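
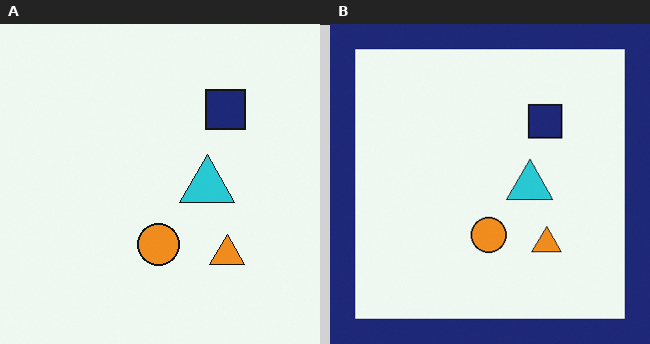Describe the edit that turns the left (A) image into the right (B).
It was framed with a navy border.

A solid navy frame runs around the edge of the right (B) image, with the content slightly shrunk inside it.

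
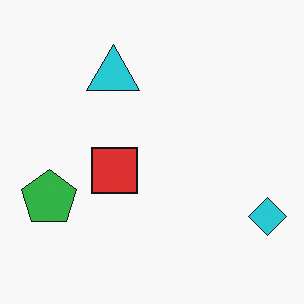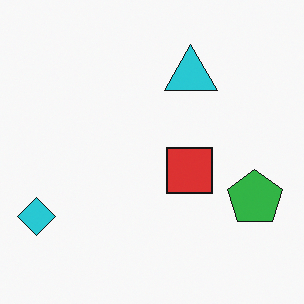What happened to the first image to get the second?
The image was flipped horizontally (left ↔ right).

The cyan diamond is in the bottom-right of the first image and the bottom-left of the second — shapes on opposite sides of the vertical midline have swapped in a mirror flip.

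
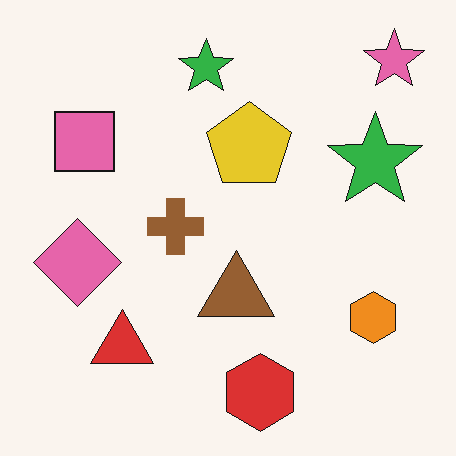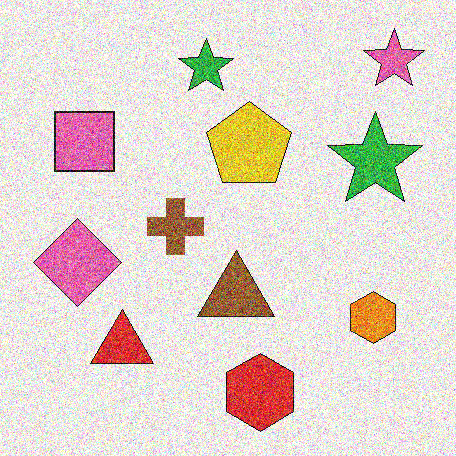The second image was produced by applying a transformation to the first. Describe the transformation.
The image was degraded with strong gaussian noise.

Random speckle covers the whole image, including the flat background.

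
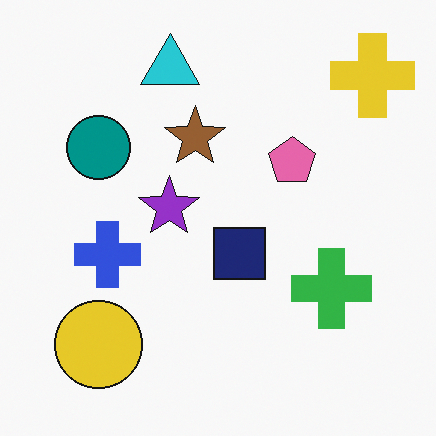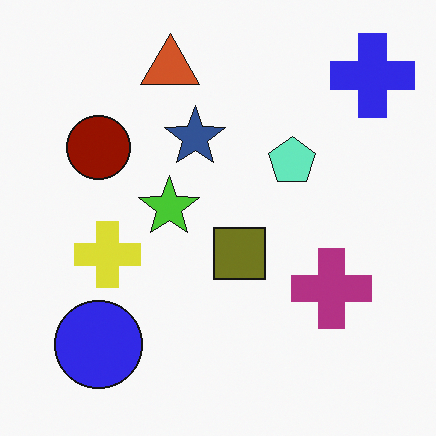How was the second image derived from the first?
Hue-shifted by a large amount.

Every shape's color has rotated by the same amount around the hue wheel — a uniform hue shift.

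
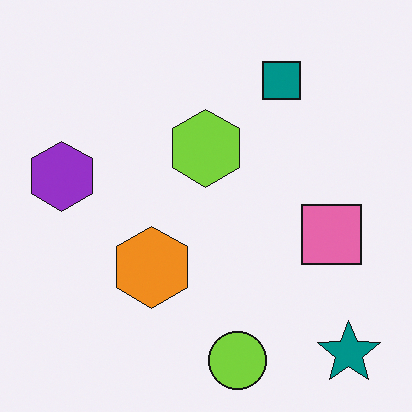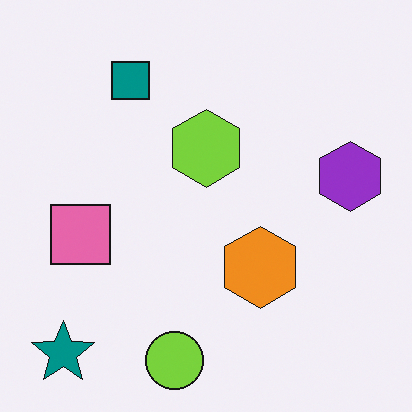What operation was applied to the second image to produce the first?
Flipped horizontally (left ↔ right).

The purple hexagon is in the right of the second image and the left of the first — shapes on opposite sides of the vertical midline have swapped in a mirror flip.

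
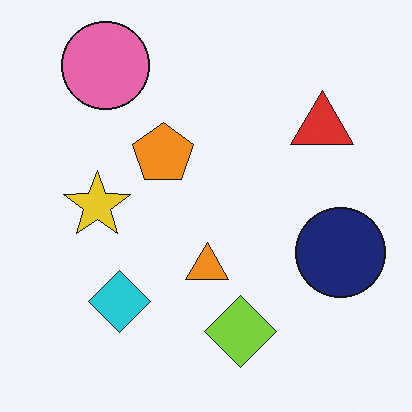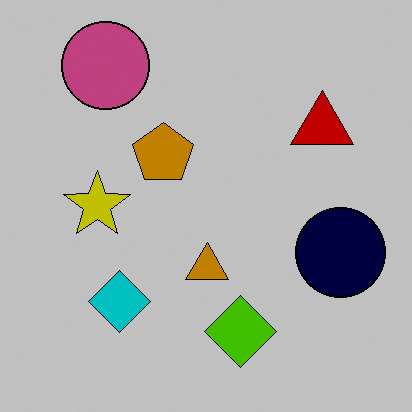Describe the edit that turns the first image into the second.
It was aggressively posterized.

Each flat color has snapped to a coarser quantized level — most visibly, the near-white background has dropped to a flat grey.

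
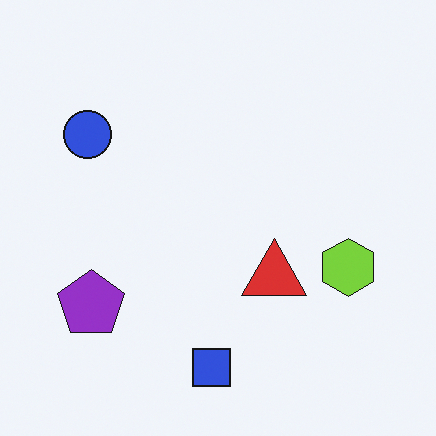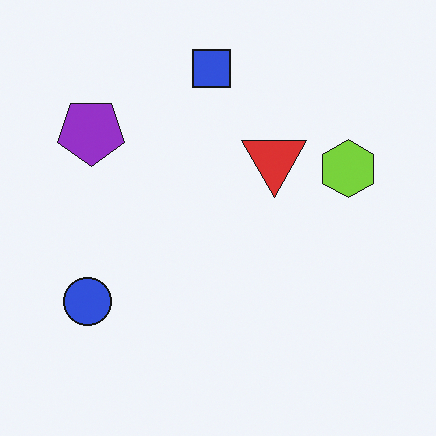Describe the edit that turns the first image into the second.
The image was flipped vertically (top ↔ bottom).

The blue square is in the bottom of the first image and the top of the second — shapes on opposite sides of the horizontal midline have swapped in a mirror flip.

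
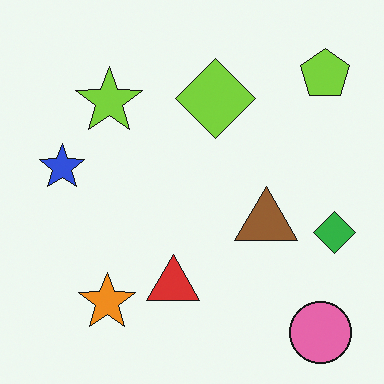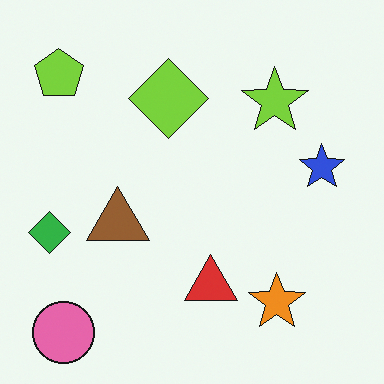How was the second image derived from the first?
Flipped horizontally (left ↔ right).

The green diamond is in the right of the first image and the left of the second — shapes on opposite sides of the vertical midline have swapped in a mirror flip.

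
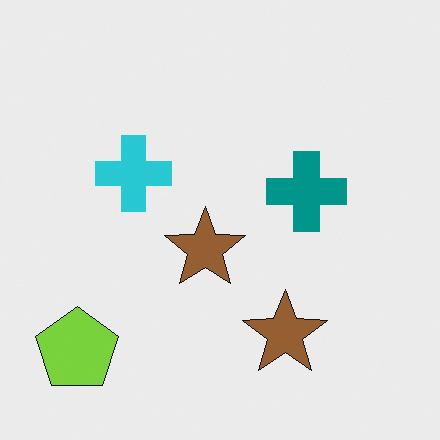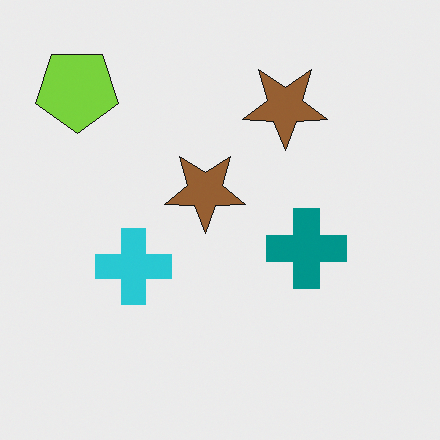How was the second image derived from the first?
The transformation is: flipped vertically (top ↔ bottom).

The lime pentagon is in the bottom-left of the first image and the top-left of the second — shapes on opposite sides of the horizontal midline have swapped in a mirror flip.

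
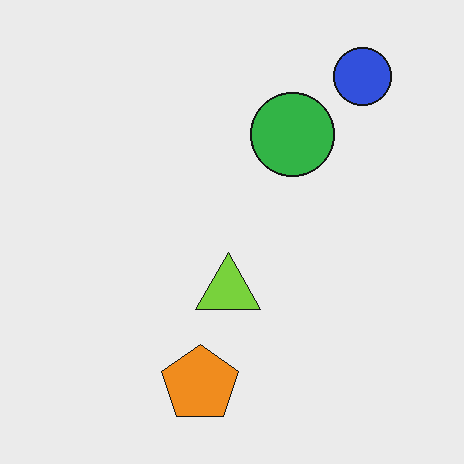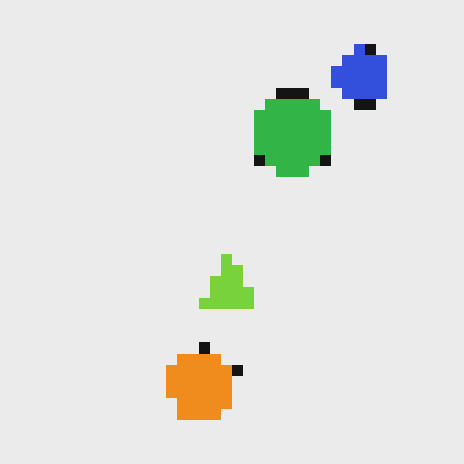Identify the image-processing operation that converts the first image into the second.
The transformation is: heavily pixelated into large blocks.

Shapes are reduced to large square blocks; fine edges and outlines are lost — a downscale-then-upscale (mosaic) effect.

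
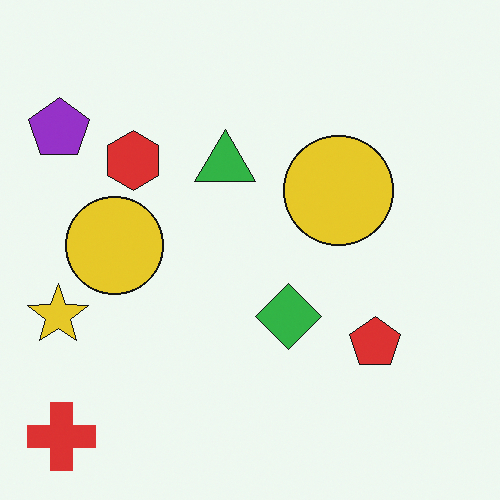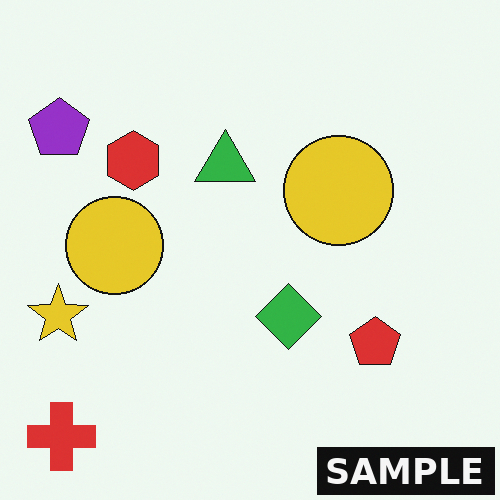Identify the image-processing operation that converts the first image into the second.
The image was watermarked with the text "SAMPLE" in the lower-right corner.

A dark label reading "SAMPLE" appears in the lower-right corner.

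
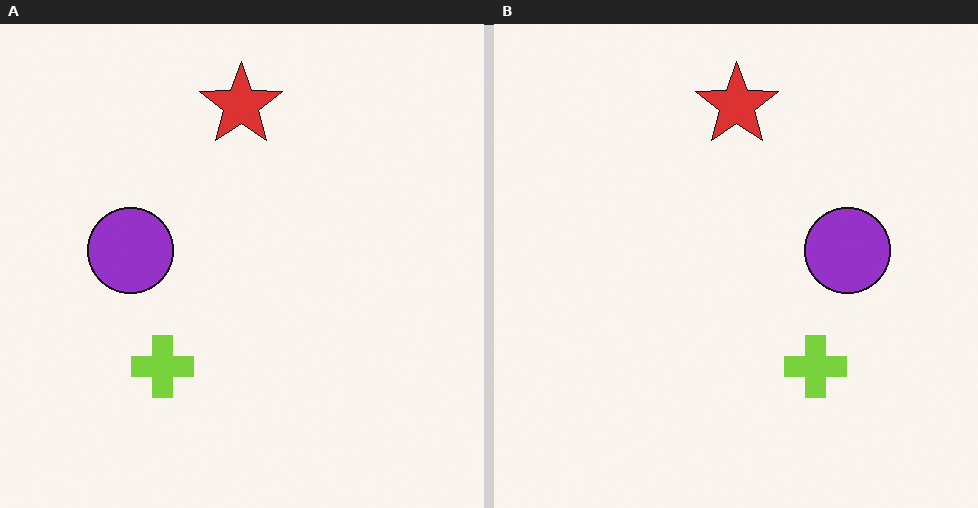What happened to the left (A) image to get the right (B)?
The image was flipped horizontally (left ↔ right).

The purple circle is in the left of the left (A) image and the right of the right (B) — shapes on opposite sides of the vertical midline have swapped in a mirror flip.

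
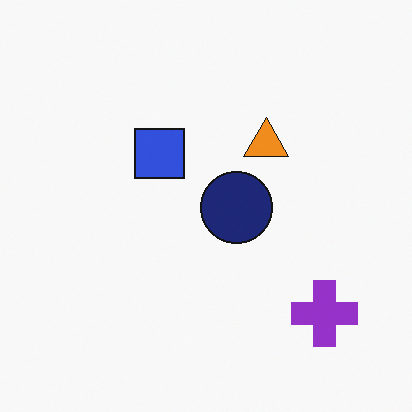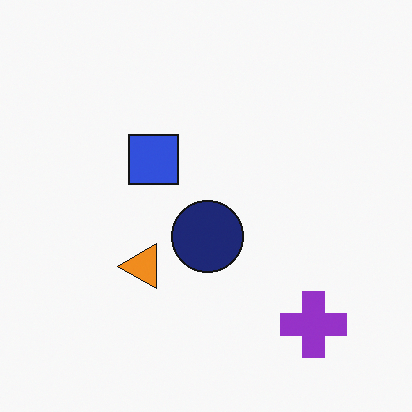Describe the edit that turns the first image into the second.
Transposed (reflected across the top-left ↔ bottom-right diagonal).

Shapes have swapped their row and column positions — what was in the top-right is now in the bottom-left — a diagonal reflection.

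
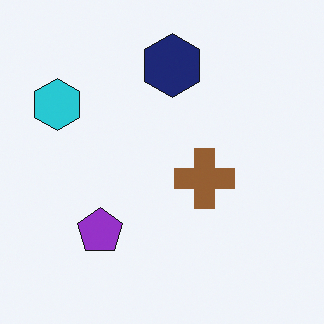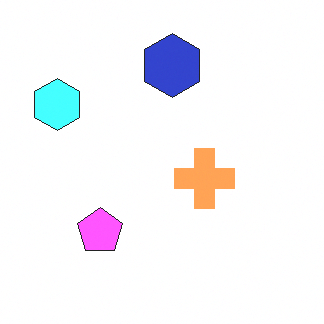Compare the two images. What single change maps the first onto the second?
This is the original image brightened a lot.

Every pixel — background and shapes alike — is uniformly brightened.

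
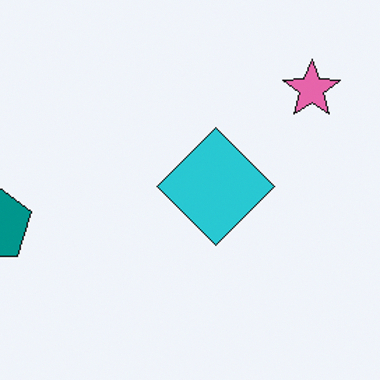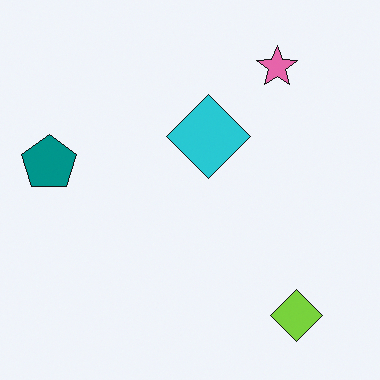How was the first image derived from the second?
Cropped to a modestly smaller region and rescaled.

The visible shapes are larger and the field of view is narrower; shapes near the original edges may be partly or wholly outside the frame — a crop-and-rescale.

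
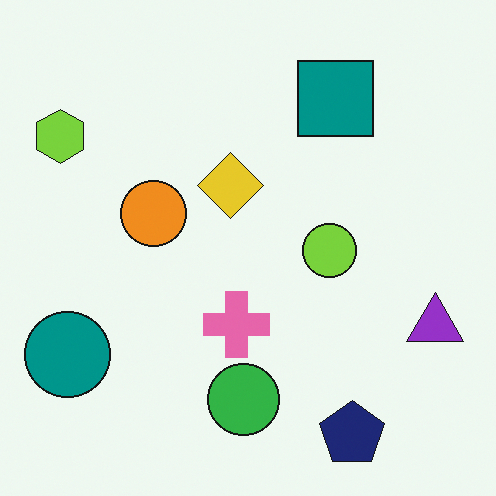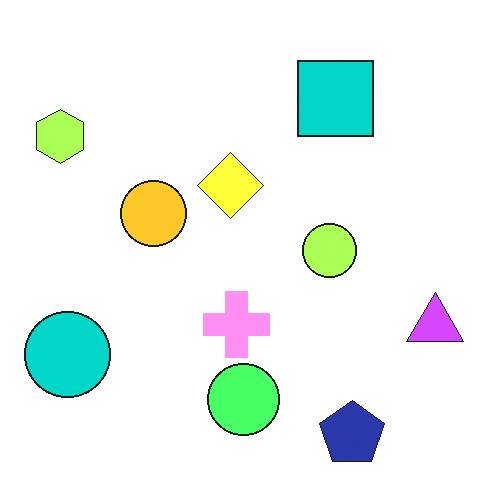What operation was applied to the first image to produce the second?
It was brightened a lot.

Every pixel — background and shapes alike — is uniformly brightened.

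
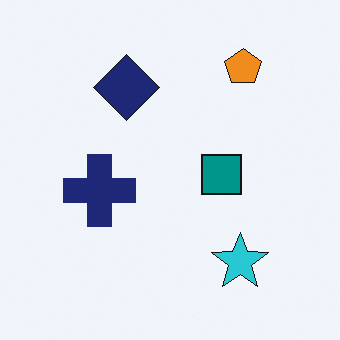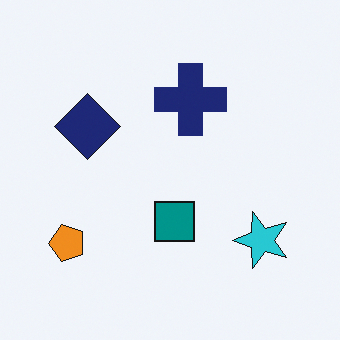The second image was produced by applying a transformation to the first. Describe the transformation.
The image was transposed (reflected across the top-left ↔ bottom-right diagonal).

Shapes have swapped their row and column positions — what was in the top-right is now in the bottom-left — a diagonal reflection.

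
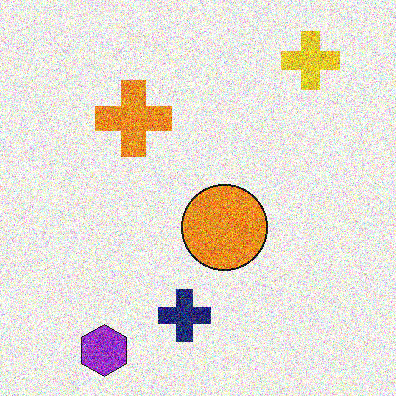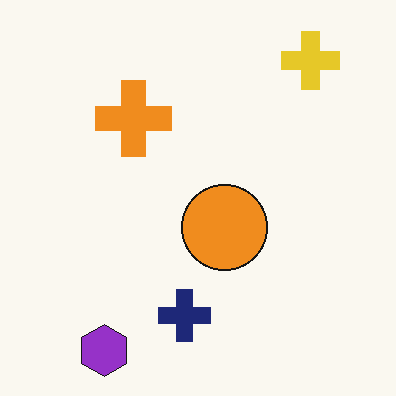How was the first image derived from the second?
It was degraded with strong gaussian noise.

Random speckle covers the whole image, including the flat background.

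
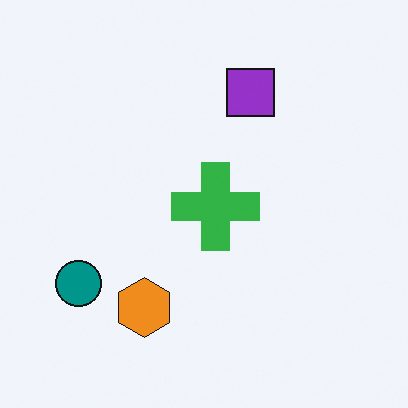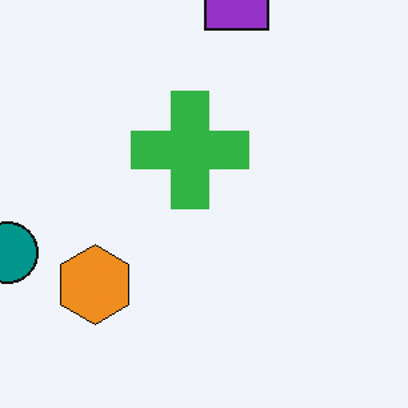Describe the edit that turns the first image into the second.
It was cropped slightly and scaled back up.

The visible shapes are larger and the field of view is narrower; shapes near the original edges may be partly or wholly outside the frame — a crop-and-rescale.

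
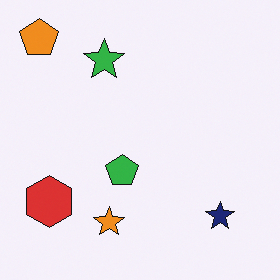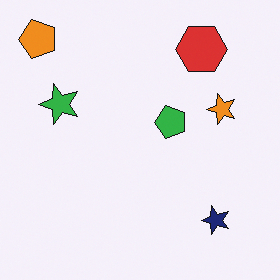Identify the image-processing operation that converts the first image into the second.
The transformation is: transposed (reflected across the top-left ↔ bottom-right diagonal).

Shapes have swapped their row and column positions — what was in the top-right is now in the bottom-left — a diagonal reflection.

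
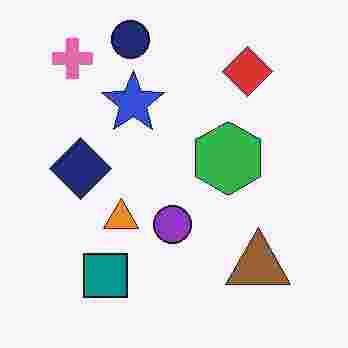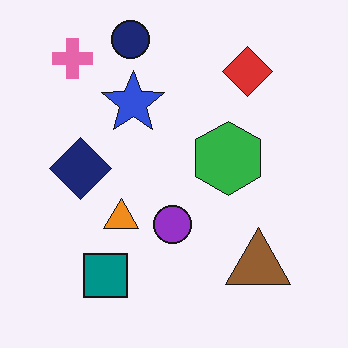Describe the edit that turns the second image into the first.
The transformation is: degraded with heavy JPEG compression.

Blocky 8×8 compression artifacts appear around shape edges and the flat background shows ringing — characteristic JPEG degradation.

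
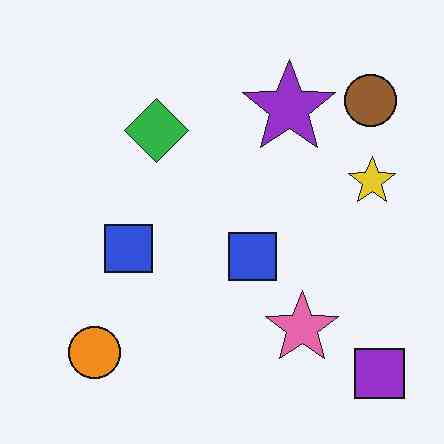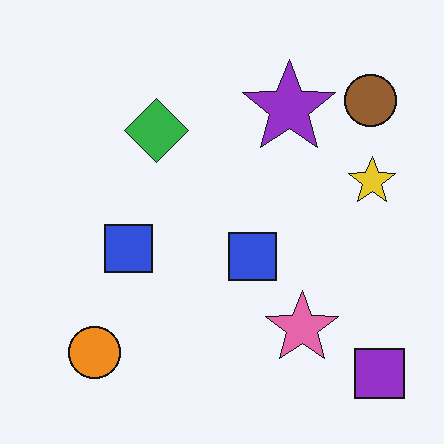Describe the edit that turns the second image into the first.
The image was given moderate JPEG compression.

Blocky 8×8 compression artifacts appear around shape edges and the flat background shows ringing — characteristic JPEG degradation.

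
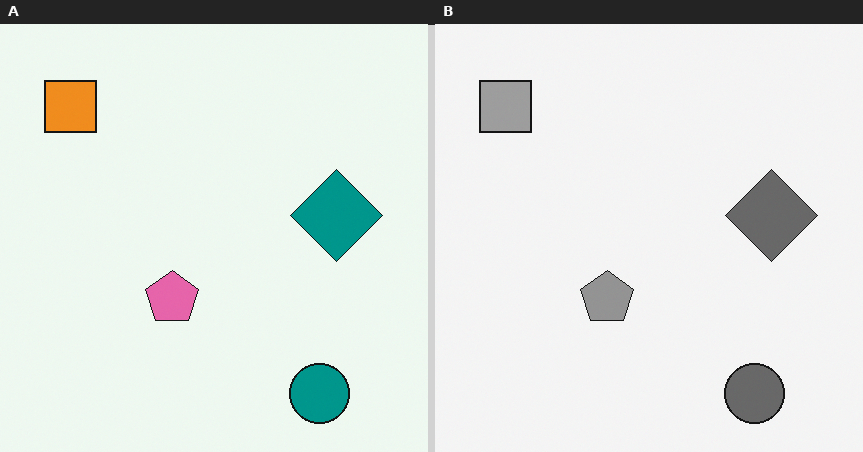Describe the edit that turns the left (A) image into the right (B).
The transformation is: converted to grayscale.

All color is removed — every shape is now a shade of grey.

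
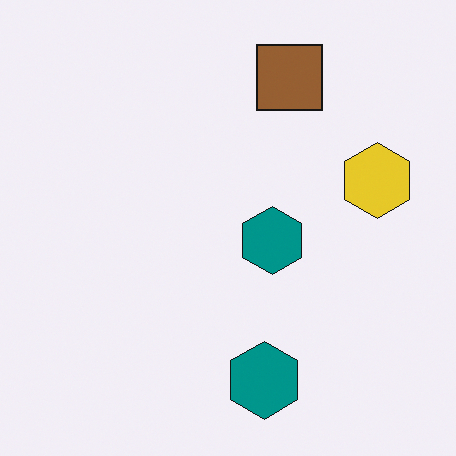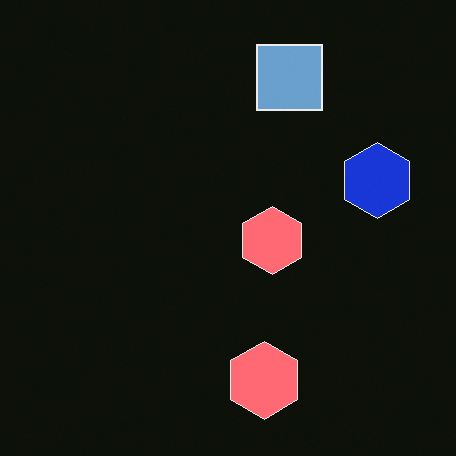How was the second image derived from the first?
Color-inverted (negative).

The light background has become dark and every shape's color is its complement — a photographic negative.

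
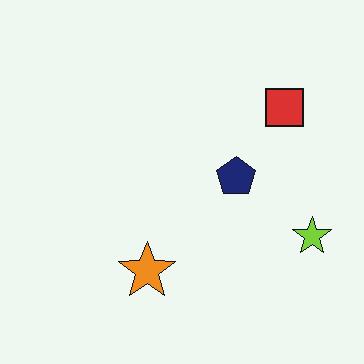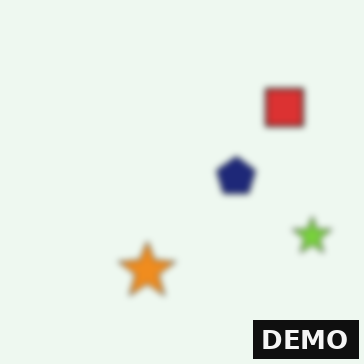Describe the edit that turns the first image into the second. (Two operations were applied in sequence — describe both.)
The second image is the first moderately blurred, then watermarked with the text "DEMO" in the lower-right corner.

Shape edges and outlines are uniformly softened across the whole image. A dark label reading "DEMO" appears in the lower-right corner.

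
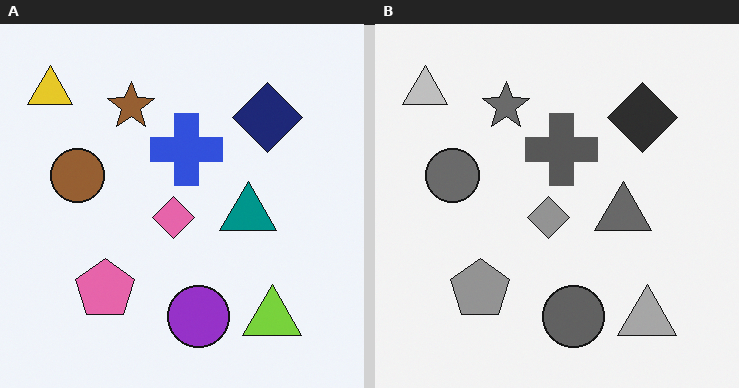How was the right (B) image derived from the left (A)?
Converted to grayscale.

All color is removed — every shape is now a shade of grey.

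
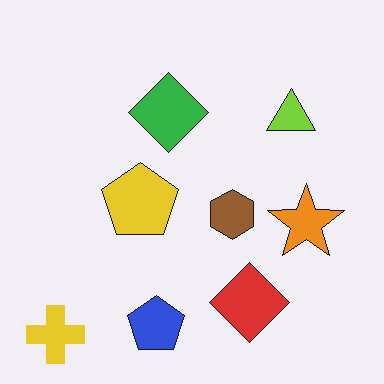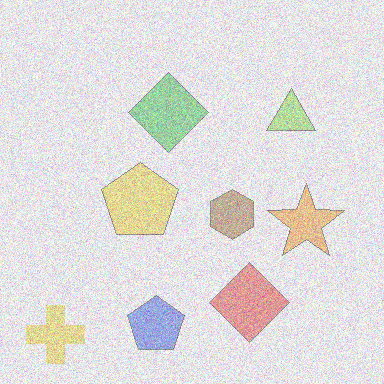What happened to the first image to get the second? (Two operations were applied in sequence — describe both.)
Given much lower contrast, then degraded with moderate additive noise.

Tones are pushed toward mid-grey across the whole image — a global contrast change. Random speckle covers the whole image, including the flat background.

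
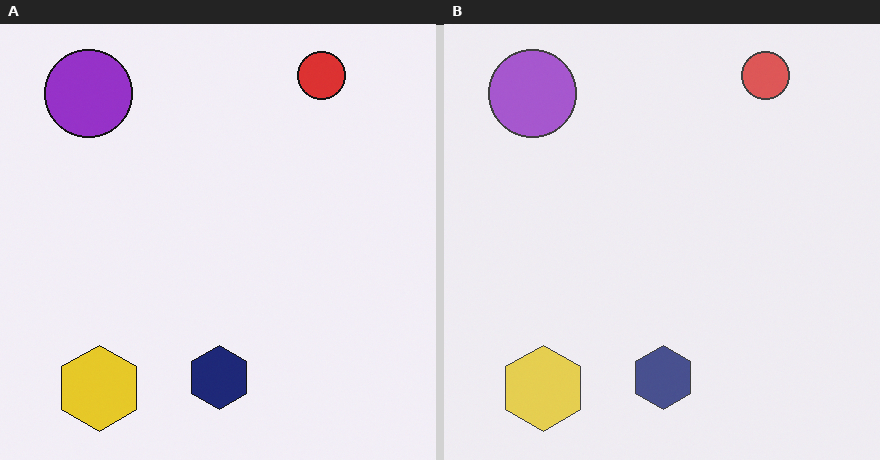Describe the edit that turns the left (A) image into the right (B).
The right (B) image is the left (A) given slightly reduced contrast.

Tones are pushed toward mid-grey across the whole image — a global contrast change.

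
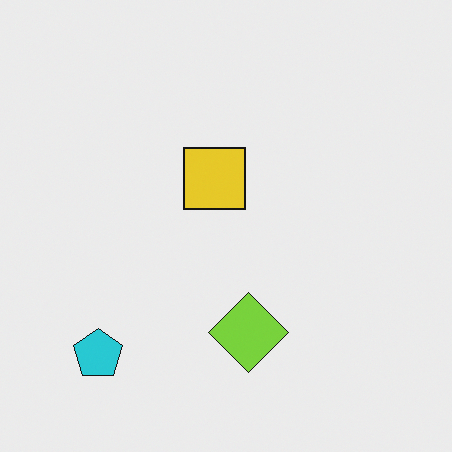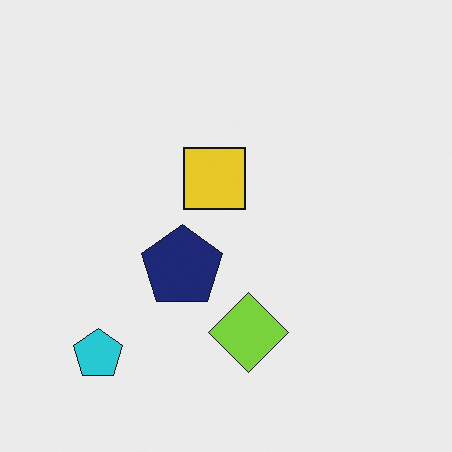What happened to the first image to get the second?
Overlaid with an additional navy pentagon.

A navy pentagon appears in the second image that is absent from the first.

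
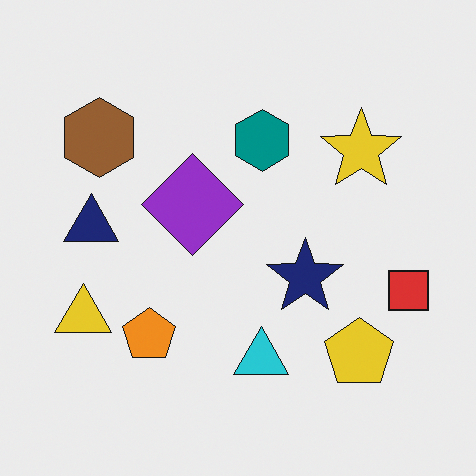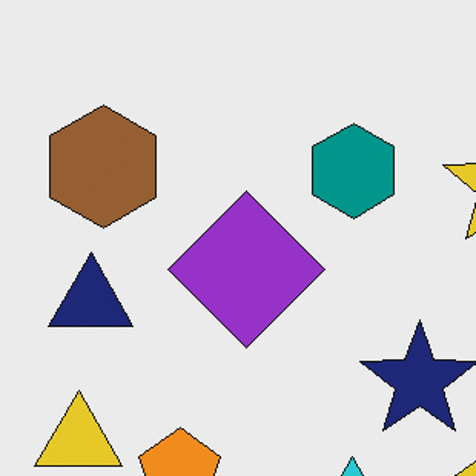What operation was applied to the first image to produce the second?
The transformation is: cropped slightly and scaled back up.

The visible shapes are larger and the field of view is narrower; shapes near the original edges may be partly or wholly outside the frame — a crop-and-rescale.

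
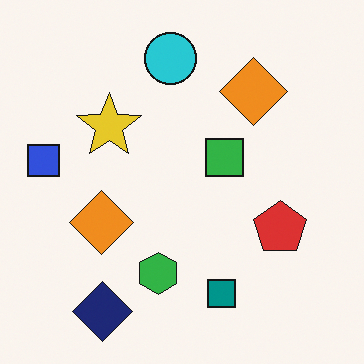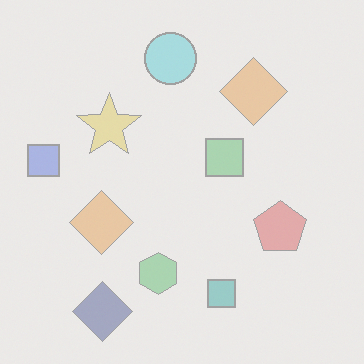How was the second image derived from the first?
Given much lower contrast.

Tones are pushed toward mid-grey across the whole image — a global contrast change.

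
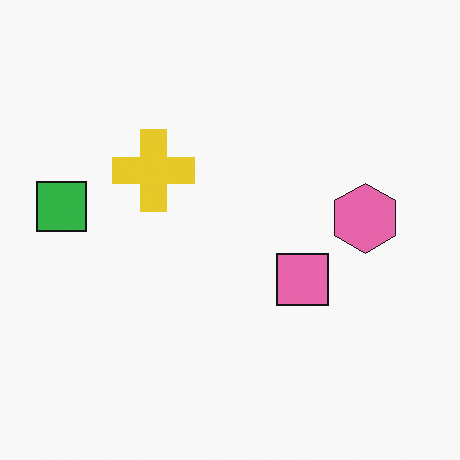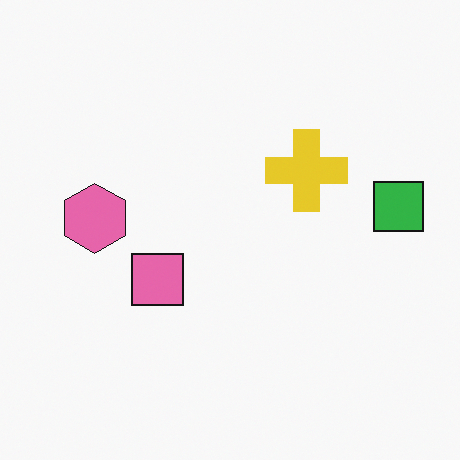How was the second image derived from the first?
The transformation is: flipped horizontally (left ↔ right).

The green square is in the left of the first image and the right of the second — shapes on opposite sides of the vertical midline have swapped in a mirror flip.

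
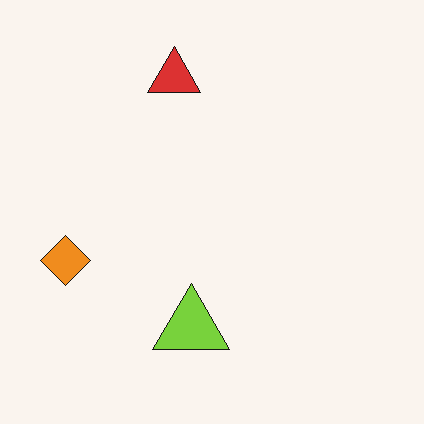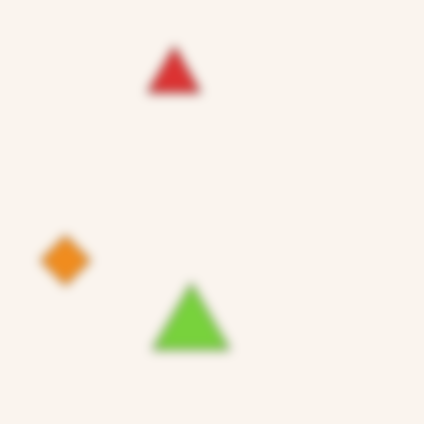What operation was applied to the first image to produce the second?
The image was heavily blurred.

Shape edges and outlines are uniformly softened across the whole image.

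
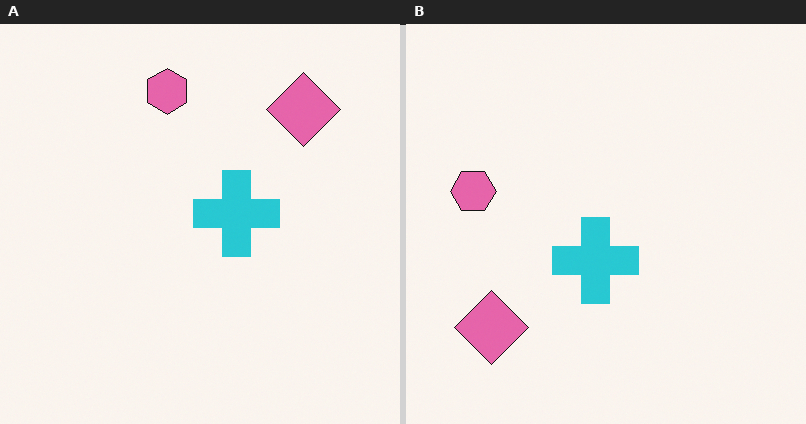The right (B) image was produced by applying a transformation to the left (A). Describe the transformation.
The right (B) image is the left (A) transposed (reflected across the top-left ↔ bottom-right diagonal).

Shapes have swapped their row and column positions — what was in the top-right is now in the bottom-left — a diagonal reflection.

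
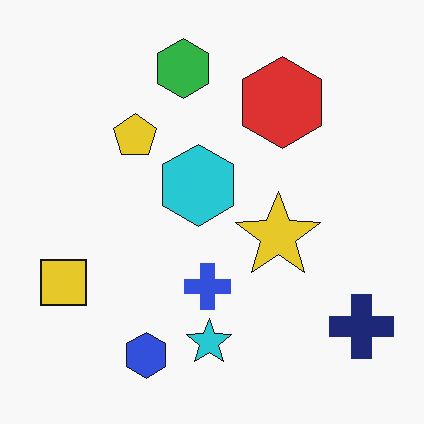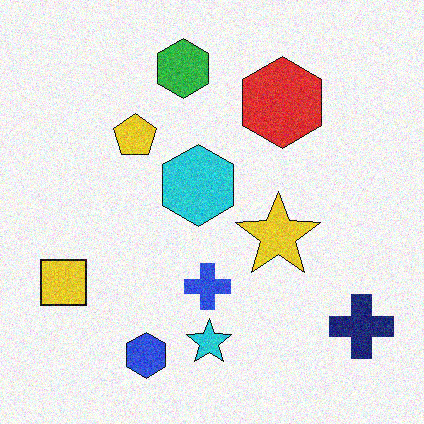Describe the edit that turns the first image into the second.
The second image is the first degraded with visible gaussian noise.

Random speckle covers the whole image, including the flat background.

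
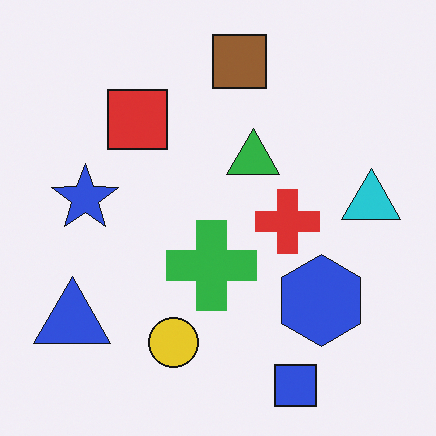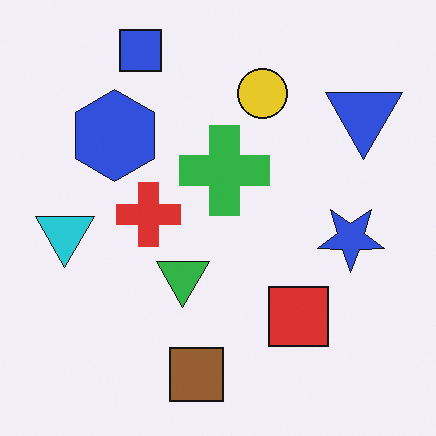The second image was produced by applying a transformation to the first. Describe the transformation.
This is the original image rotated 180°.

The blue square sits in the bottom-right of the first image and the top-left of the second — consistent with a whole-image 180° rotation.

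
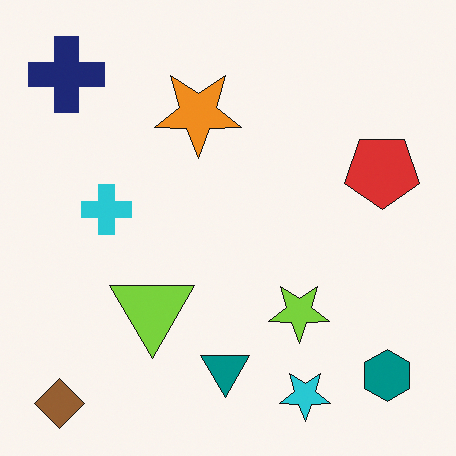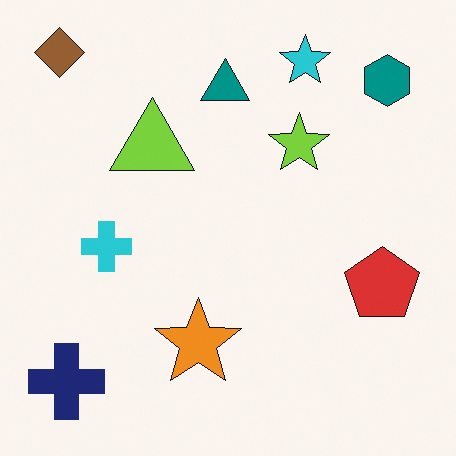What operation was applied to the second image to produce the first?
It was flipped vertically (top ↔ bottom).

The brown diamond is in the top-left of the second image and the bottom-left of the first — shapes on opposite sides of the horizontal midline have swapped in a mirror flip.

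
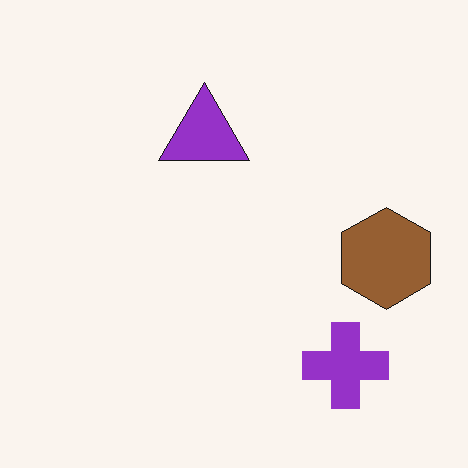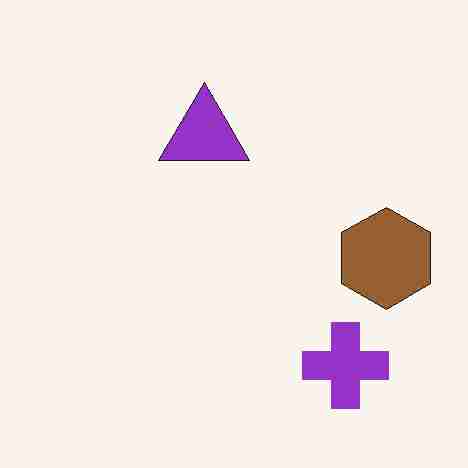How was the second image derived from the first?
This is the original image heavily JPEG-compressed with obvious blocking artifacts.

Blocky 8×8 compression artifacts appear around shape edges and the flat background shows ringing — characteristic JPEG degradation.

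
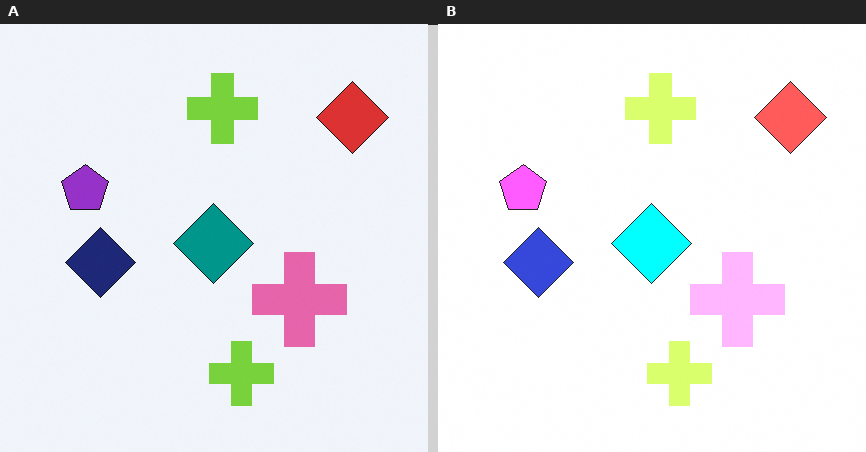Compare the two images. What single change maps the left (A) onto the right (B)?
Noticeably brightened.

Every pixel — background and shapes alike — is uniformly brightened.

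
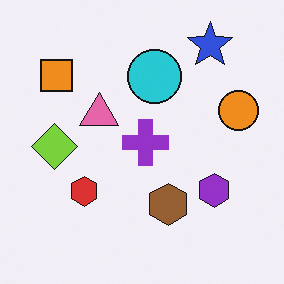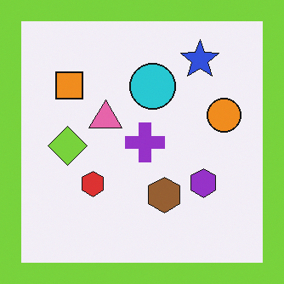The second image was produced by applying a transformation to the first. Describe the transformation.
The transformation is: framed with a lime border.

A solid lime frame runs around the edge of the second image, with the content slightly shrunk inside it.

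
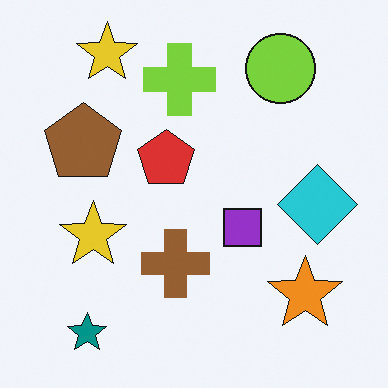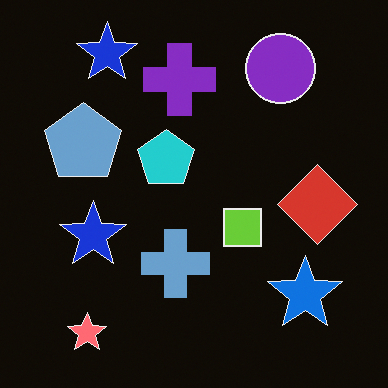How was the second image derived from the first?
Color-inverted (negative).

The light background has become dark and every shape's color is its complement — a photographic negative.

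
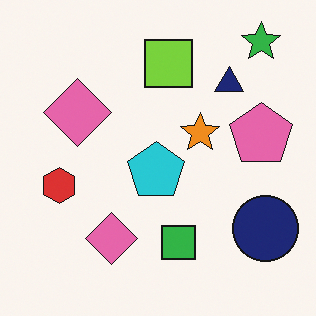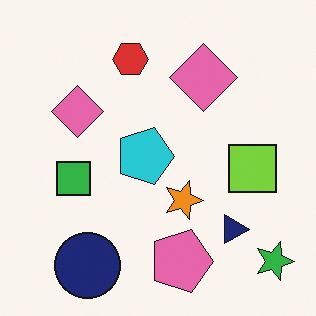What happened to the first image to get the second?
The second image is the first rotated 90° clockwise.

The green star sits in the top-right of the first image and the bottom-right of the second — consistent with a whole-image 90° clockwise rotation.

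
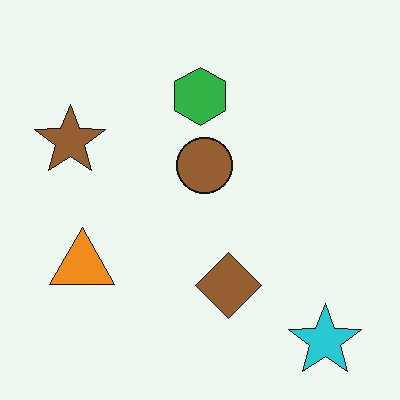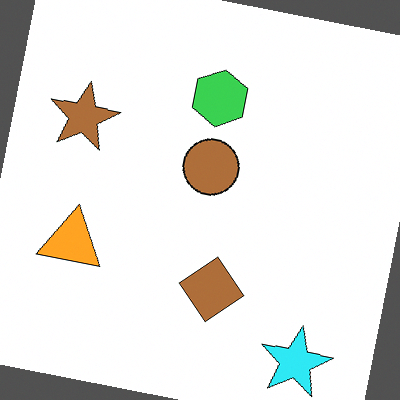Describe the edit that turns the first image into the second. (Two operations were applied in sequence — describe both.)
Rotated clockwise by a small amount, then slightly brightened.

Every shape is tilted by the same angle and the image corners show triangular fill wedges — a whole-image rotation by a non-right angle. Every pixel — background and shapes alike — is uniformly brightened.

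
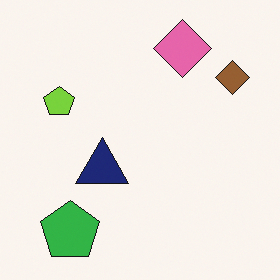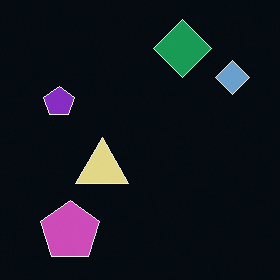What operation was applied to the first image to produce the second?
The second image is the first color-inverted (negative).

The light background has become dark and every shape's color is its complement — a photographic negative.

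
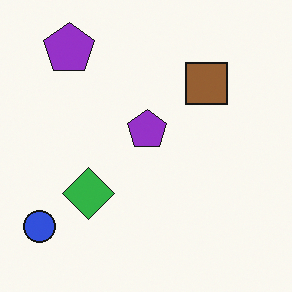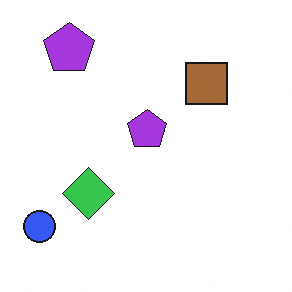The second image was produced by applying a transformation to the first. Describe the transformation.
This is the original image slightly brightened.

Every pixel — background and shapes alike — is uniformly brightened.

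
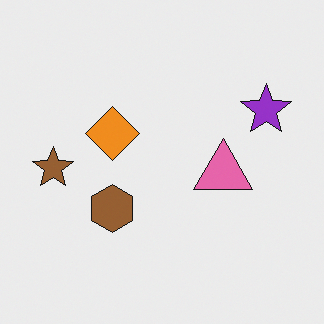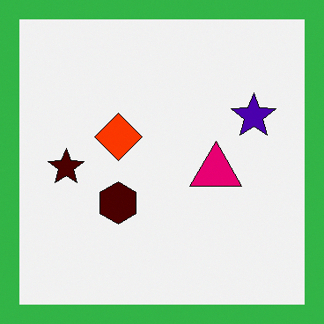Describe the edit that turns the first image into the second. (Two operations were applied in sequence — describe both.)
It was boosted in contrast, then framed with a green border.

Tones are pushed away from mid-grey across the whole image — a global contrast change. A solid green frame runs around the edge of the second image, with the content slightly shrunk inside it.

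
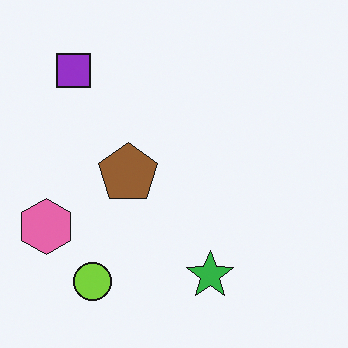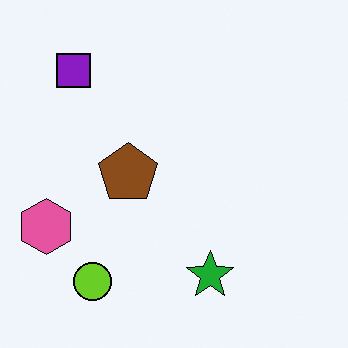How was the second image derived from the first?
The transformation is: given slightly increased contrast.

Tones are pushed away from mid-grey across the whole image — a global contrast change.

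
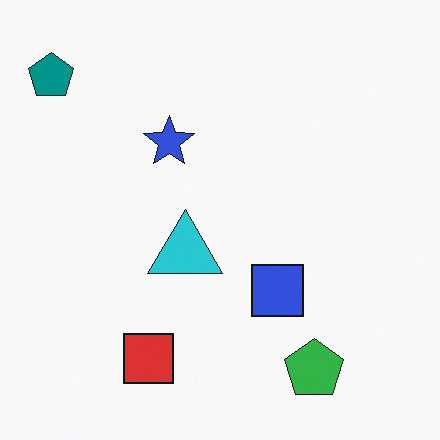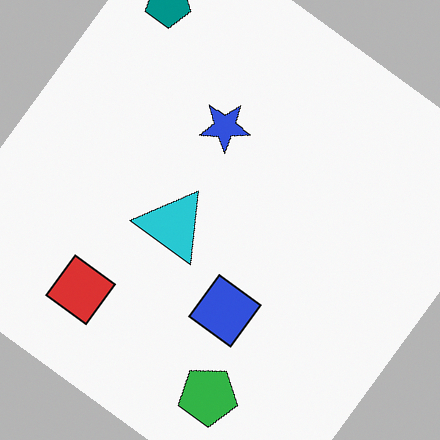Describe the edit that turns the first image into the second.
The transformation is: rotated clockwise by a large amount — several tens of degrees.

Every shape is tilted by the same angle and the image corners show triangular fill wedges — a whole-image rotation by a non-right angle.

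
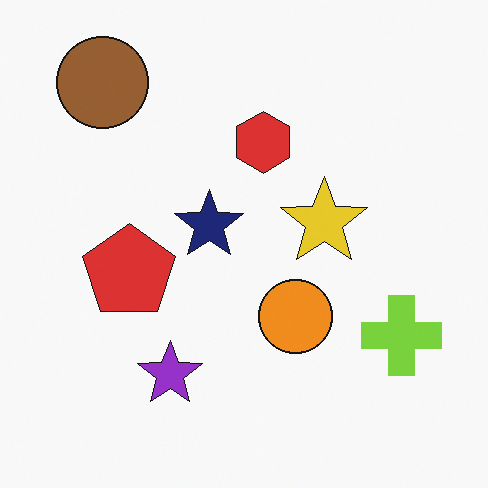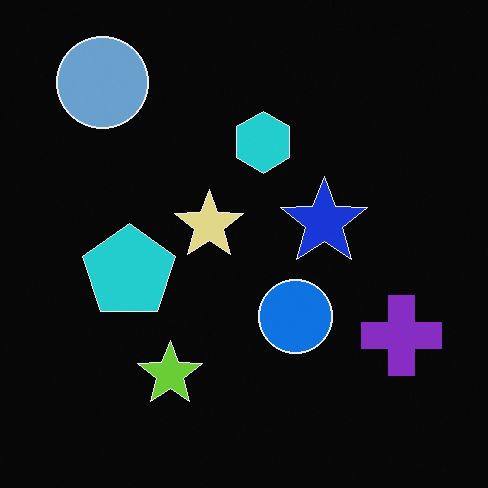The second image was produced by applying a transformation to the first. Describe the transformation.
The transformation is: color-inverted (negative).

The light background has become dark and every shape's color is its complement — a photographic negative.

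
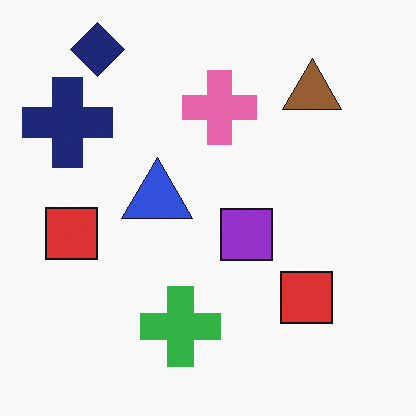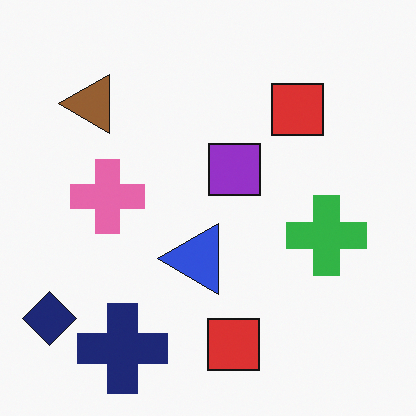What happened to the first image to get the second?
The transformation is: rotated 90° counter-clockwise.

The navy diamond sits in the top-left of the first image and the bottom-left of the second — consistent with a whole-image 90° counter-clockwise rotation.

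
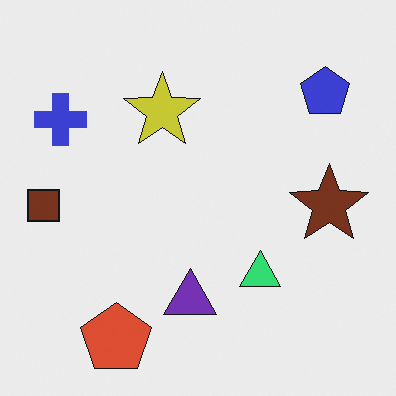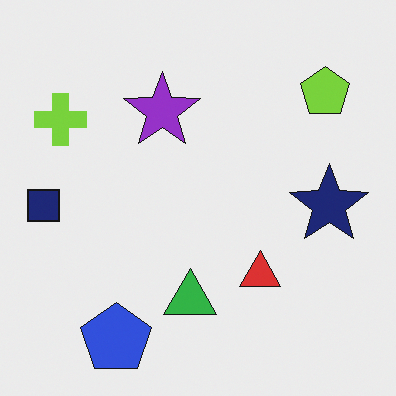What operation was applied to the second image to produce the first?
Hue-shifted by a moderate amount.

Every shape's color has rotated by the same amount around the hue wheel — a uniform hue shift.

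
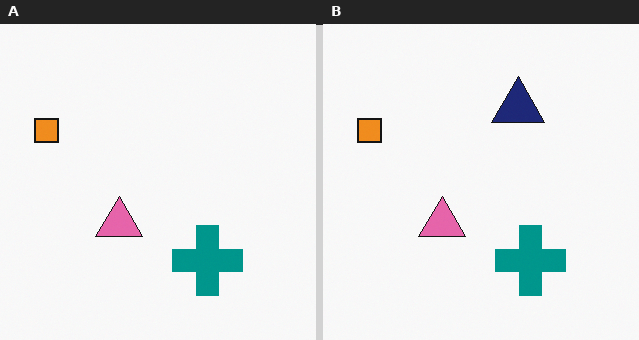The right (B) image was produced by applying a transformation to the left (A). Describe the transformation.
It was overlaid with an additional navy triangle.

A navy triangle appears in the right (B) image that is absent from the left (A).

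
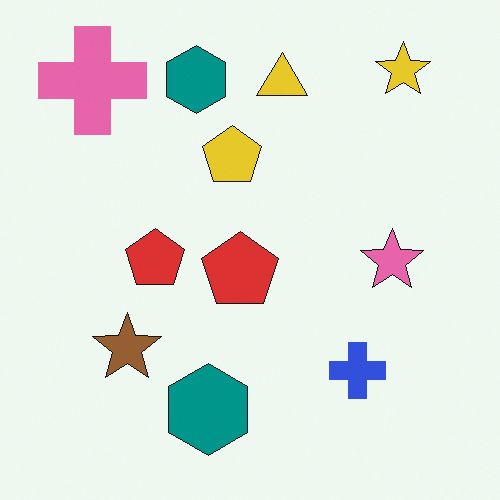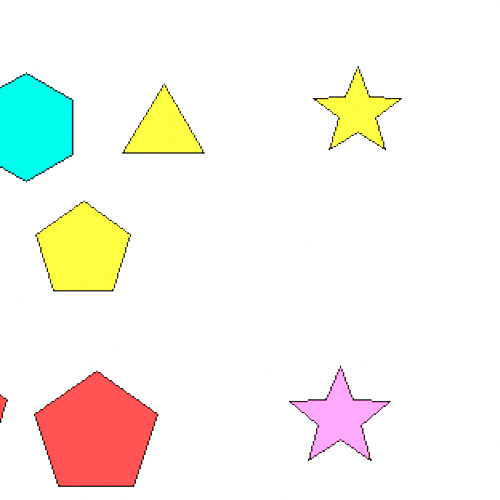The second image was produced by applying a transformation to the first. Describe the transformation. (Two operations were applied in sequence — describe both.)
It was cropped to a modestly smaller region and rescaled, then noticeably brightened.

The visible shapes are larger and the field of view is narrower; shapes near the original edges may be partly or wholly outside the frame — a crop-and-rescale. Every pixel — background and shapes alike — is uniformly brightened.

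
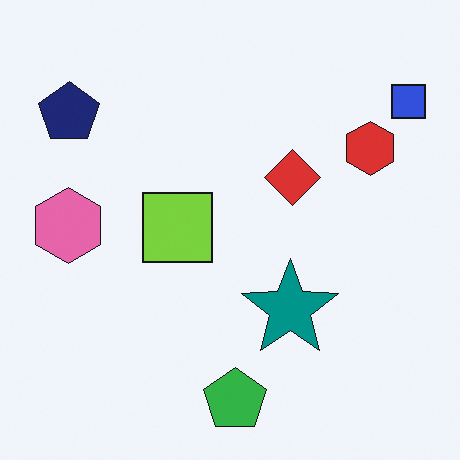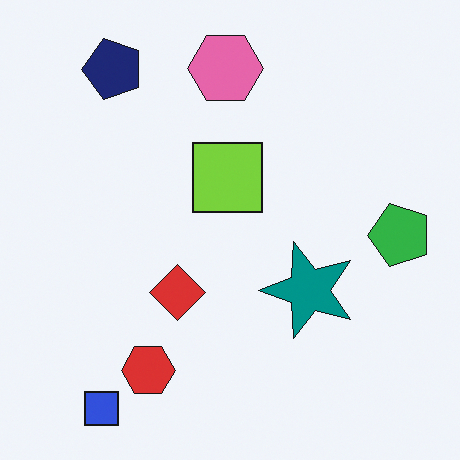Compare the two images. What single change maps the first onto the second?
The image was transposed (reflected across the top-left ↔ bottom-right diagonal).

Shapes have swapped their row and column positions — what was in the top-right is now in the bottom-left — a diagonal reflection.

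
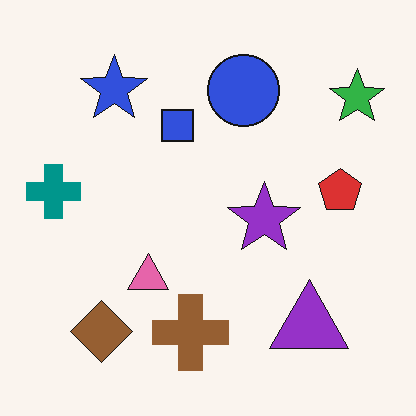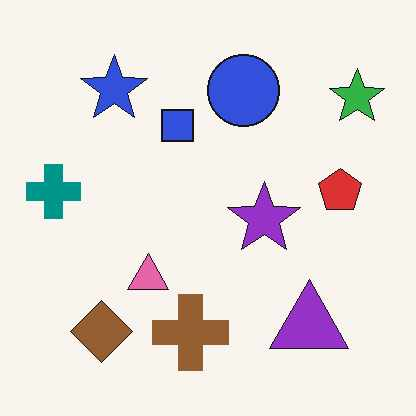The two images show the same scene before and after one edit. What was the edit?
The second image is the first given moderate JPEG compression.

Blocky 8×8 compression artifacts appear around shape edges and the flat background shows ringing — characteristic JPEG degradation.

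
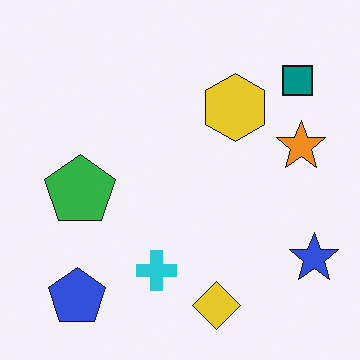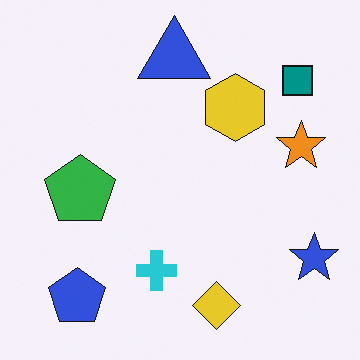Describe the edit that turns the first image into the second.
The image was overlaid with an additional blue triangle.

A blue triangle appears in the second image that is absent from the first.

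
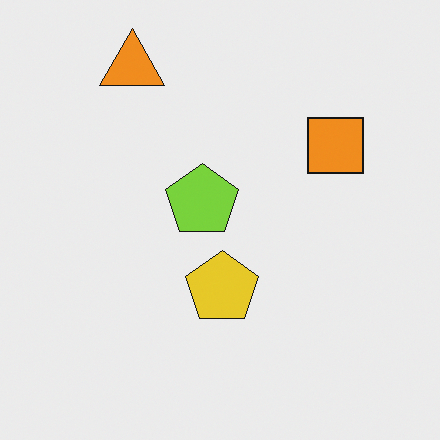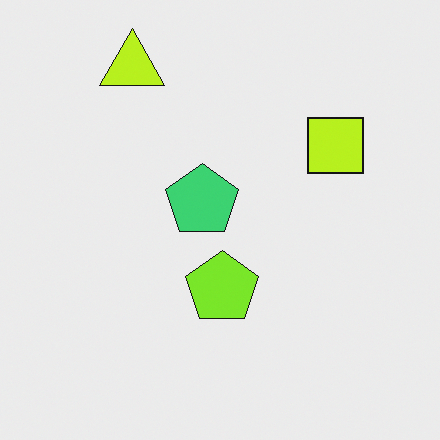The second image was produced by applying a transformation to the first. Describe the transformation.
The transformation is: hue-shifted by a small amount.

Every shape's color has rotated by the same amount around the hue wheel — a uniform hue shift.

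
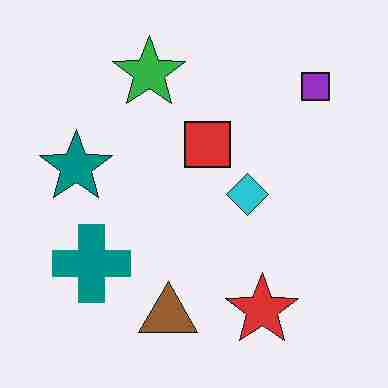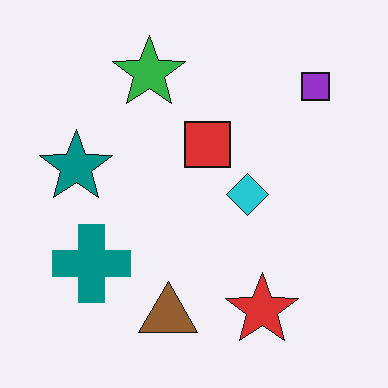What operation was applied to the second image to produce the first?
Heavily JPEG-compressed with obvious blocking artifacts.

Blocky 8×8 compression artifacts appear around shape edges and the flat background shows ringing — characteristic JPEG degradation.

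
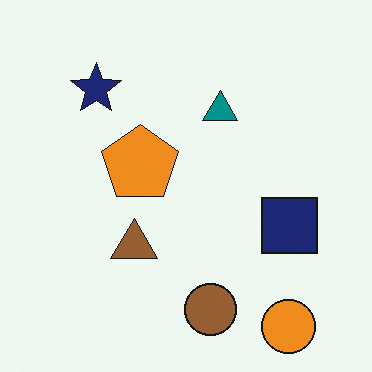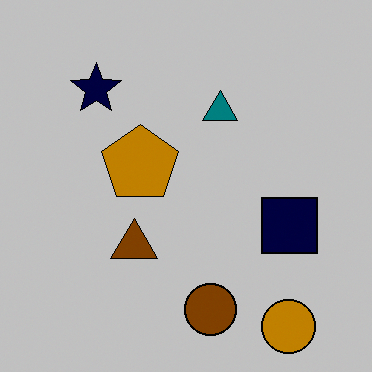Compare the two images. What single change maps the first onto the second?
The image was aggressively posterized.

Each flat color has snapped to a coarser quantized level — most visibly, the near-white background has dropped to a flat grey.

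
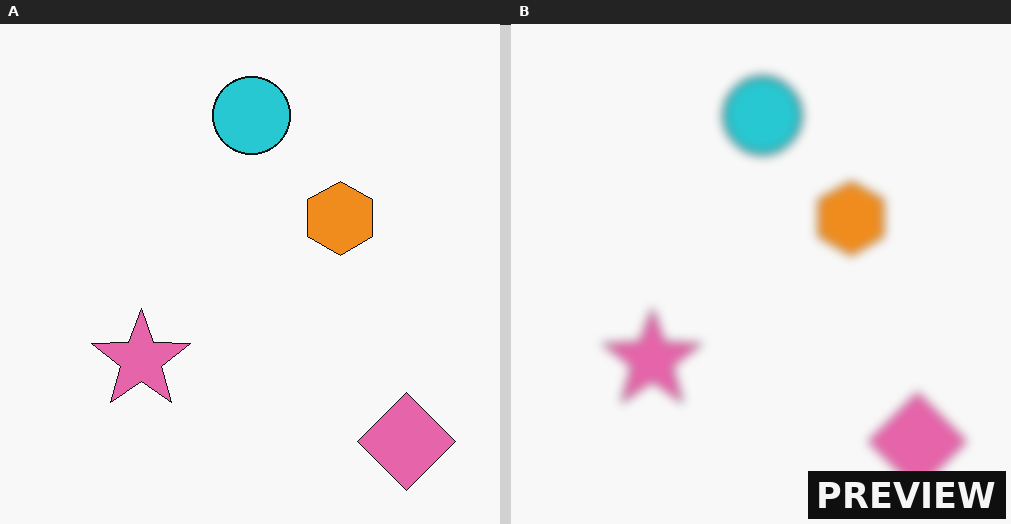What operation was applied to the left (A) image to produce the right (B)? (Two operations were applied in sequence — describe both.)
It was strongly gaussian-blurred, then watermarked with the text "PREVIEW" in the lower-right corner.

Shape edges and outlines are uniformly softened across the whole image. A dark label reading "PREVIEW" appears in the lower-right corner.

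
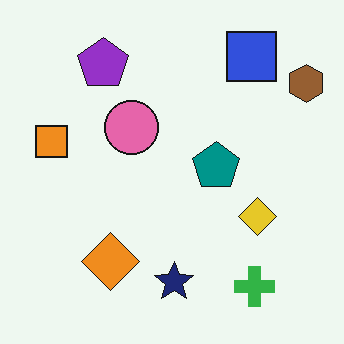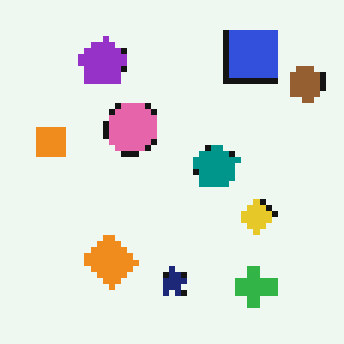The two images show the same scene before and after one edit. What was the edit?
The image was moderately pixelated.

Shapes are reduced to large square blocks; fine edges and outlines are lost — a downscale-then-upscale (mosaic) effect.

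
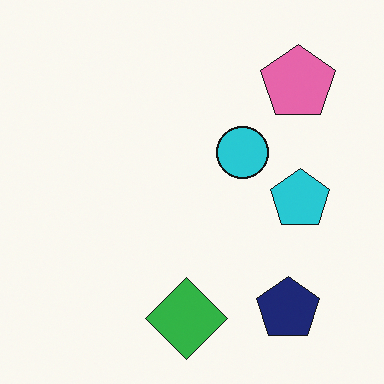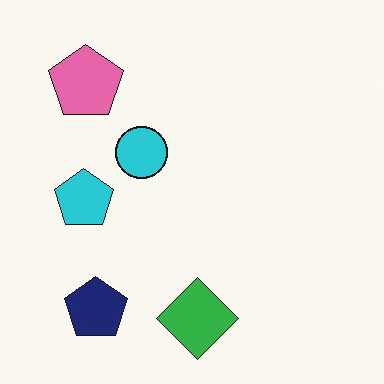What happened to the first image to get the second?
This is the original image flipped horizontally (left ↔ right).

The cyan pentagon is in the right of the first image and the left of the second — shapes on opposite sides of the vertical midline have swapped in a mirror flip.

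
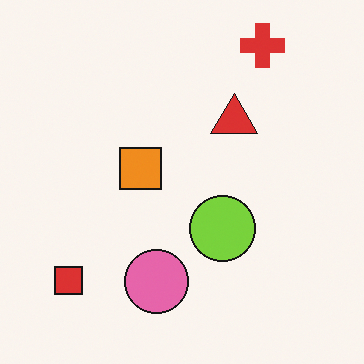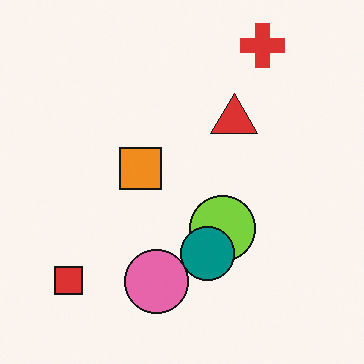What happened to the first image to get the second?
The image was overlaid with an additional teal circle.

A teal circle appears in the second image that is absent from the first.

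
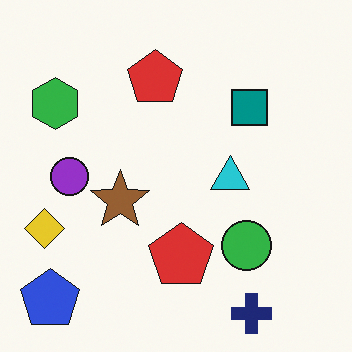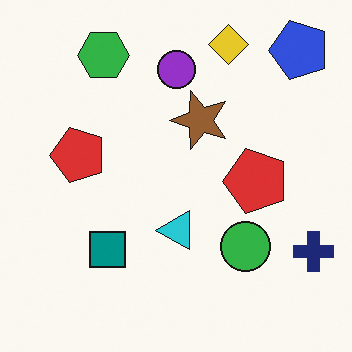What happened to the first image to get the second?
The second image is the first transposed (reflected across the top-left ↔ bottom-right diagonal).

Shapes have swapped their row and column positions — what was in the top-right is now in the bottom-left — a diagonal reflection.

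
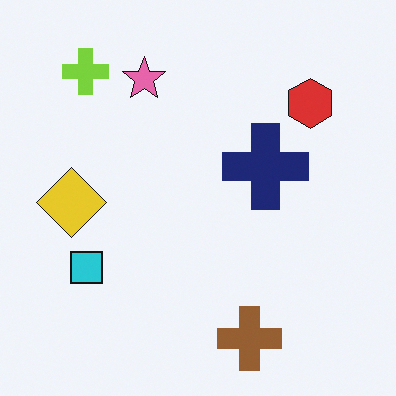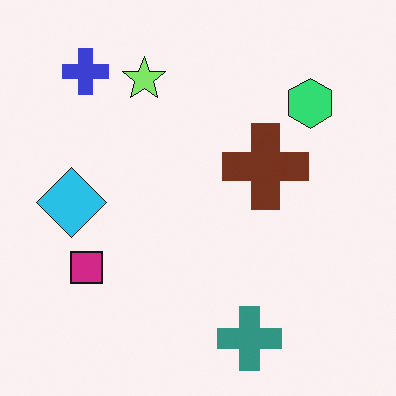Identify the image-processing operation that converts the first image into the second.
This is the original image hue-shifted through roughly a third of the color wheel.

Every shape's color has rotated by the same amount around the hue wheel — a uniform hue shift.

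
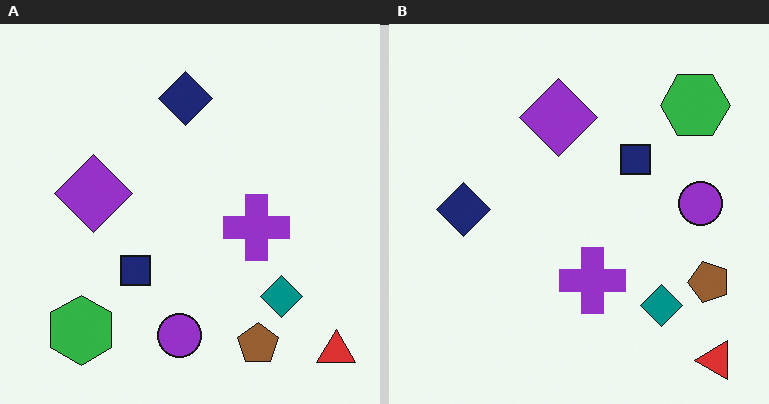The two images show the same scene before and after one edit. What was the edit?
The image was transposed (reflected across the top-left ↔ bottom-right diagonal).

Shapes have swapped their row and column positions — what was in the top-right is now in the bottom-left — a diagonal reflection.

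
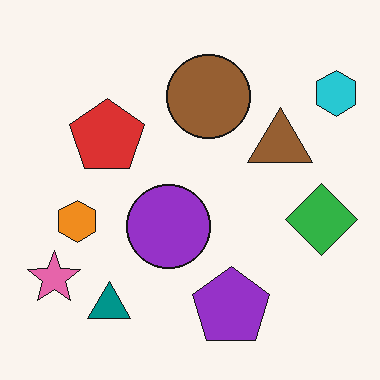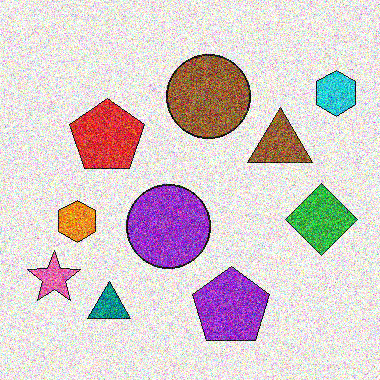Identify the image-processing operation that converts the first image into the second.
The second image is the first degraded with a thick layer of grain.

Random speckle covers the whole image, including the flat background.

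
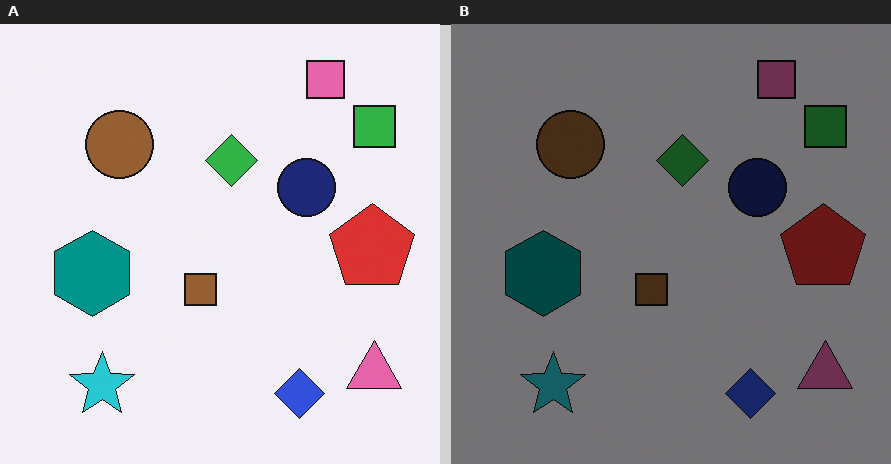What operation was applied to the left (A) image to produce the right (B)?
The image was darkened a lot.

Every pixel — background and shapes alike — is uniformly darkened.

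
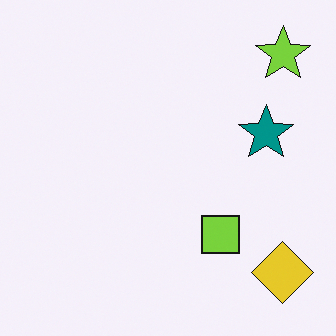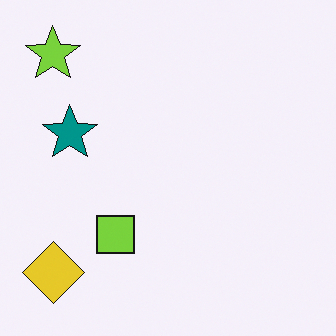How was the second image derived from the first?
It was flipped horizontally (left ↔ right).

The lime star is in the top-right of the first image and the top-left of the second — shapes on opposite sides of the vertical midline have swapped in a mirror flip.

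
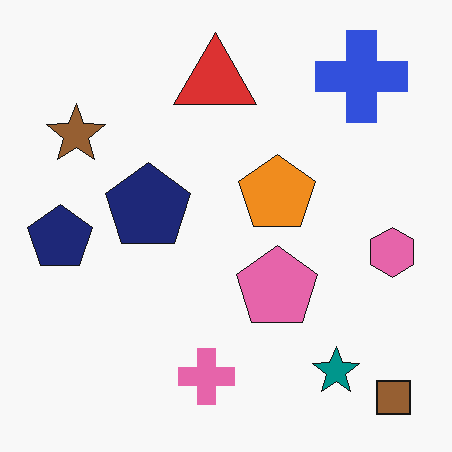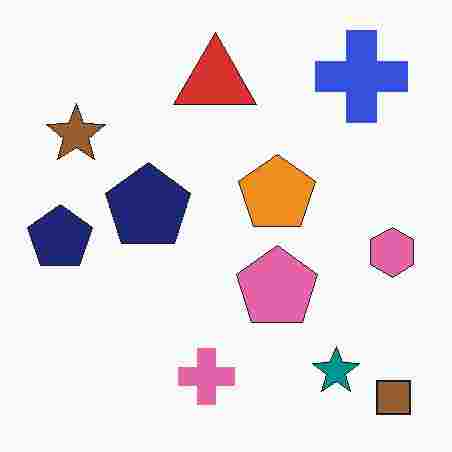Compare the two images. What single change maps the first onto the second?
This is the original image degraded with heavy JPEG compression.

Blocky 8×8 compression artifacts appear around shape edges and the flat background shows ringing — characteristic JPEG degradation.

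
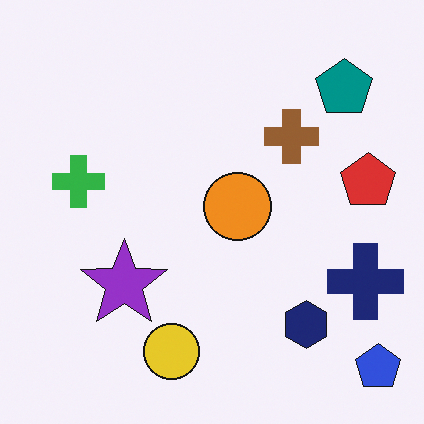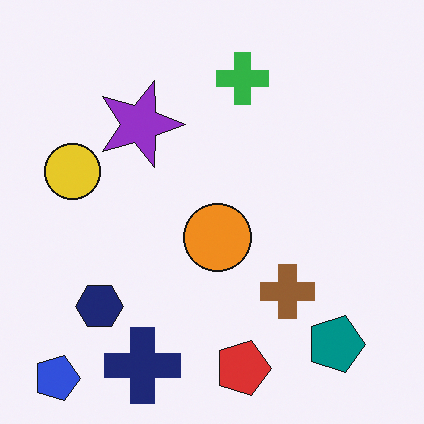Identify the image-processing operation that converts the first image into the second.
The second image is the first rotated 90° clockwise.

The blue pentagon sits in the bottom-right of the first image and the bottom-left of the second — consistent with a whole-image 90° clockwise rotation.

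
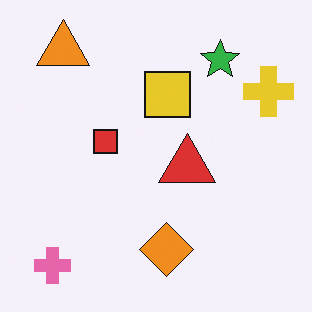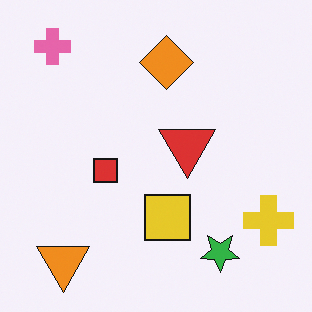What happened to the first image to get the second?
The image was flipped vertically (top ↔ bottom).

The pink cross is in the bottom-left of the first image and the top-left of the second — shapes on opposite sides of the horizontal midline have swapped in a mirror flip.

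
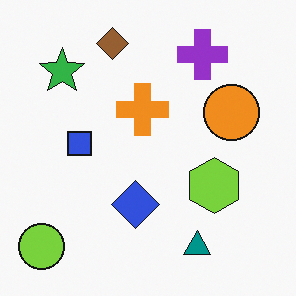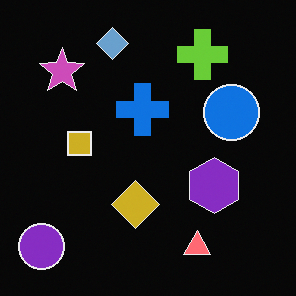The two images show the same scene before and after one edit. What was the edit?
Color-inverted (negative).

The light background has become dark and every shape's color is its complement — a photographic negative.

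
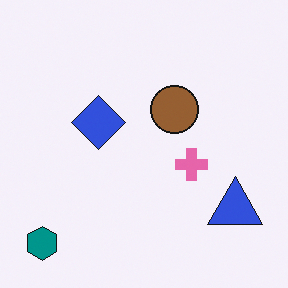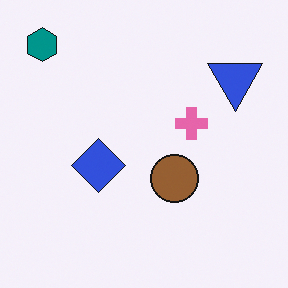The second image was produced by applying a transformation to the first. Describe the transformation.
The image was flipped vertically (top ↔ bottom).

The teal hexagon is in the bottom-left of the first image and the top-left of the second — shapes on opposite sides of the horizontal midline have swapped in a mirror flip.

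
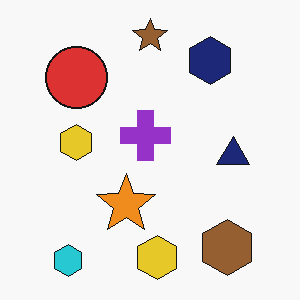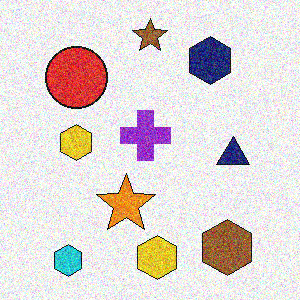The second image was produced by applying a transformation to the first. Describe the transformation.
It was degraded with heavy additive noise.

Random speckle covers the whole image, including the flat background.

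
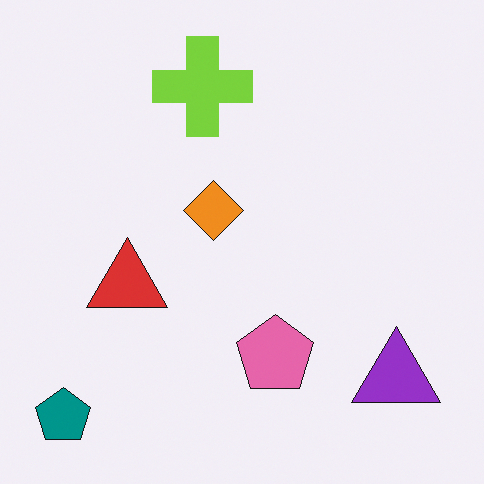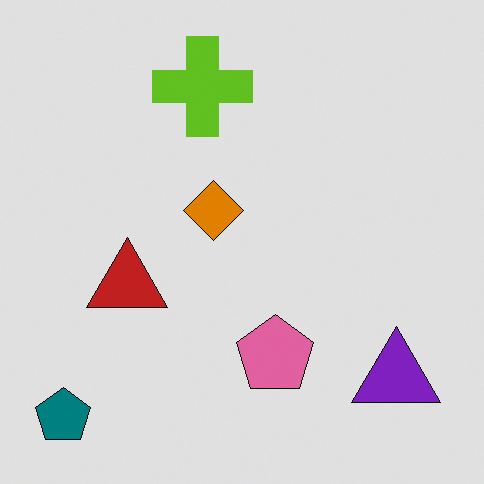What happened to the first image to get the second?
The second image is the first posterized to a reduced palette.

Each flat color has snapped to a coarser quantized level — most visibly, the near-white background has dropped to a flat grey.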